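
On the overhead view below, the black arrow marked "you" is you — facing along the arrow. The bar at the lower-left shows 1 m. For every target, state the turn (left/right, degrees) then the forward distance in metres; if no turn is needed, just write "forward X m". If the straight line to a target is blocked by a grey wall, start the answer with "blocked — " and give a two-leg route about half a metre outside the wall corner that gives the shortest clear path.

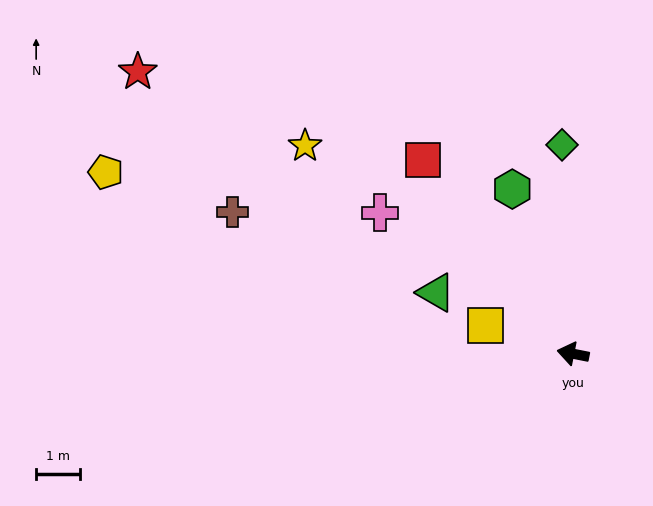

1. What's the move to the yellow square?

turn right 7°, forward 2.1 m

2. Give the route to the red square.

turn right 41°, forward 5.6 m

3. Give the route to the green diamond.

turn right 76°, forward 4.8 m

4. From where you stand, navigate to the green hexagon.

turn right 59°, forward 4.0 m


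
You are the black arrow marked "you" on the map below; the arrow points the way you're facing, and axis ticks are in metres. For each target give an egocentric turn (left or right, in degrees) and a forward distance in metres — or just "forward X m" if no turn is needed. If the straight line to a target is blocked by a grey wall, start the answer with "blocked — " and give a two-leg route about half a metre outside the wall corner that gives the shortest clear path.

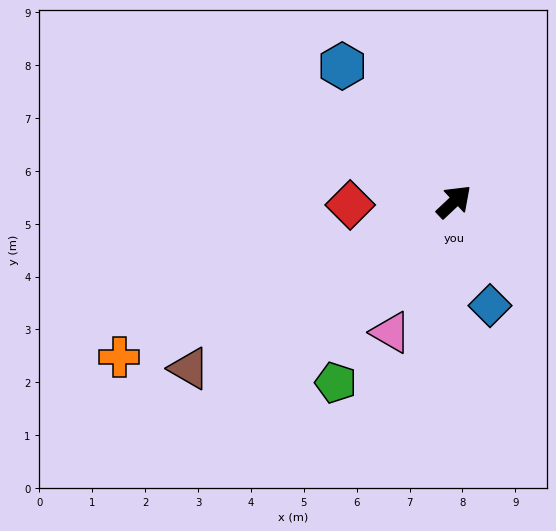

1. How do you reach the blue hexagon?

turn left 86°, forward 3.3 m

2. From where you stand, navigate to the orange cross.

turn left 162°, forward 7.0 m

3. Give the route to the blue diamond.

turn right 114°, forward 2.1 m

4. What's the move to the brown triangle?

turn left 169°, forward 5.9 m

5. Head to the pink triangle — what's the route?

turn right 159°, forward 2.7 m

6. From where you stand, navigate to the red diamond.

turn left 139°, forward 2.0 m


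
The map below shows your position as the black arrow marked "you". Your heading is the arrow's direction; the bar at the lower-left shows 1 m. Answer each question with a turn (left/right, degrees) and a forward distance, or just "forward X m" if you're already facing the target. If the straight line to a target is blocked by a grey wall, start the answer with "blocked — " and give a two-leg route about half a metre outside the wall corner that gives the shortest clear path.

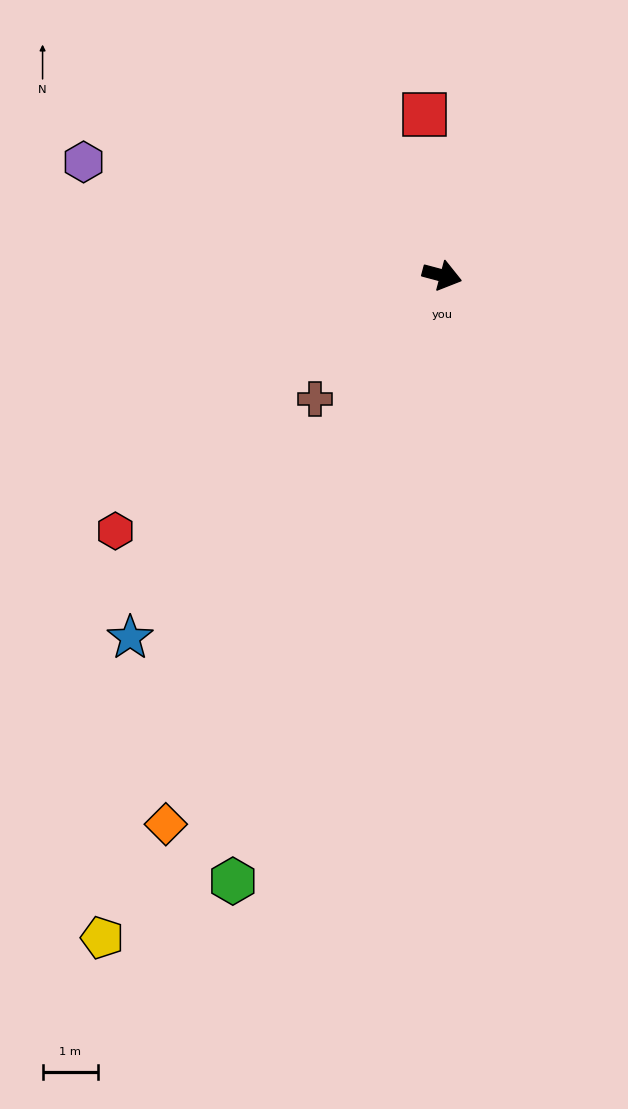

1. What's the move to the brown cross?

turn right 121°, forward 3.2 m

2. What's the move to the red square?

turn left 111°, forward 2.9 m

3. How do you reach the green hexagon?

turn right 94°, forward 11.5 m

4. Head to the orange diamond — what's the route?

turn right 102°, forward 11.0 m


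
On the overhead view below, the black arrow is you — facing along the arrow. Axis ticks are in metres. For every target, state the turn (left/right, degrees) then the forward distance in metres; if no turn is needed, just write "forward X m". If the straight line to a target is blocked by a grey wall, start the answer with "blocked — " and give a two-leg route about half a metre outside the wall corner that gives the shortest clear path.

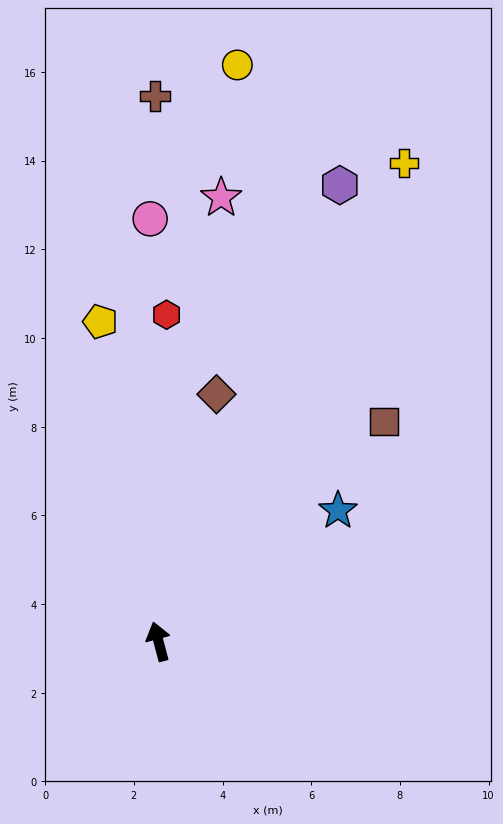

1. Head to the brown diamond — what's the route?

turn right 28°, forward 5.7 m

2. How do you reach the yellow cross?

turn right 42°, forward 12.1 m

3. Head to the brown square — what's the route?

turn right 61°, forward 7.1 m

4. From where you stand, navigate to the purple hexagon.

turn right 37°, forward 11.1 m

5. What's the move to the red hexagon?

turn right 16°, forward 7.4 m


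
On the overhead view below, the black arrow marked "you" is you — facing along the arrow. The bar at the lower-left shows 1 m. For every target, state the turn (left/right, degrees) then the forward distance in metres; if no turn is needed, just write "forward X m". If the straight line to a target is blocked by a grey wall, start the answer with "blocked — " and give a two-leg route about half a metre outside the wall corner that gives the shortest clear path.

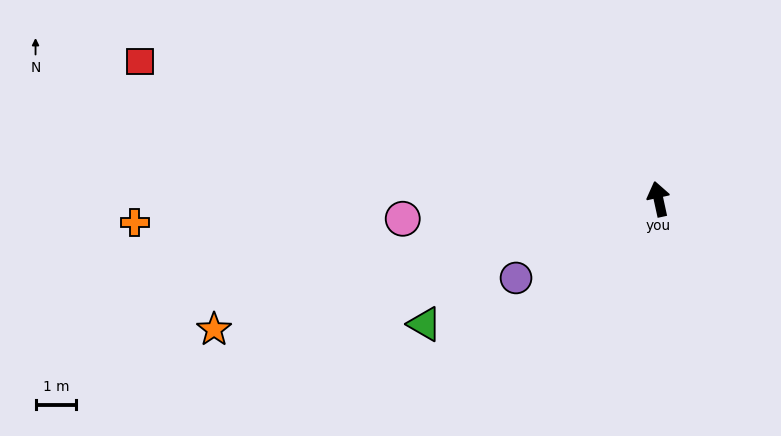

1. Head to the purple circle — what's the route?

turn left 107°, forward 4.0 m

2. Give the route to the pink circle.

turn left 82°, forward 6.3 m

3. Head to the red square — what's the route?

turn left 63°, forward 13.1 m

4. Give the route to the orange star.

turn left 94°, forward 11.3 m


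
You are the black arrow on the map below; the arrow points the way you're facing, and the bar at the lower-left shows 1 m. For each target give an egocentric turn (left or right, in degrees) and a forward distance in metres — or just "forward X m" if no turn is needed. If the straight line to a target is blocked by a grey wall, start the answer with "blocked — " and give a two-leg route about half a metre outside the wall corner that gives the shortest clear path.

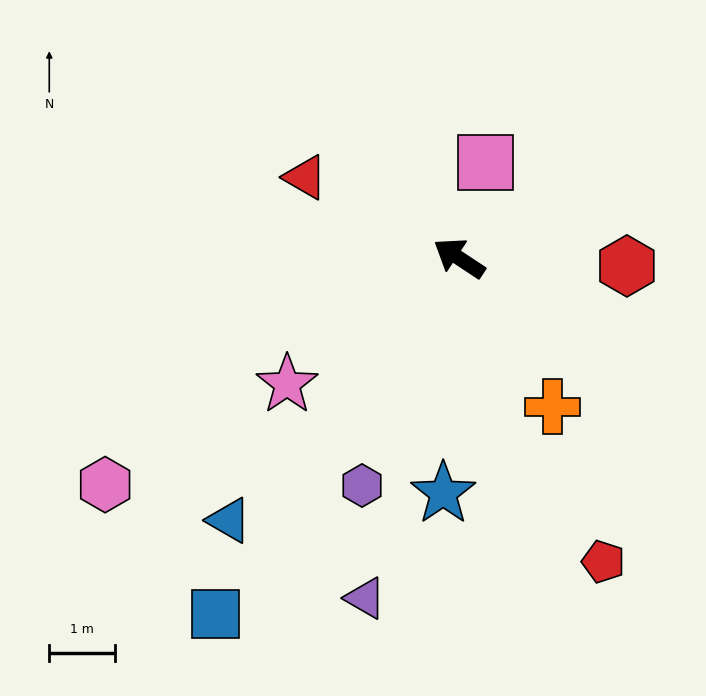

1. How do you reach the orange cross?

turn left 156°, forward 2.7 m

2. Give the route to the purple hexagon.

turn left 100°, forward 3.8 m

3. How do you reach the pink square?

turn right 72°, forward 1.5 m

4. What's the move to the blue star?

turn left 120°, forward 3.6 m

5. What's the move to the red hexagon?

turn right 149°, forward 2.6 m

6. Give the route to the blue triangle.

turn left 82°, forward 5.3 m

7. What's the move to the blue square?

turn left 89°, forward 6.6 m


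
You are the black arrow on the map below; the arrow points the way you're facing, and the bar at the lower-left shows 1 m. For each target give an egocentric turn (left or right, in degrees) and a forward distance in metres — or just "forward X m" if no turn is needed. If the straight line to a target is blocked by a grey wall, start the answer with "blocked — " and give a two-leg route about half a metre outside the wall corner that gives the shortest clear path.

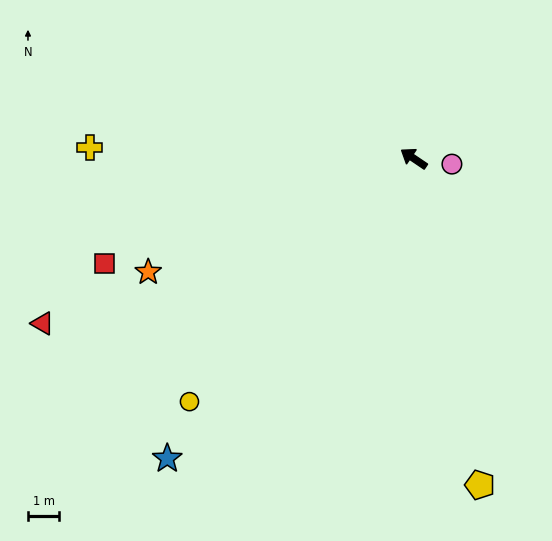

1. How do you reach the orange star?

turn left 57°, forward 9.2 m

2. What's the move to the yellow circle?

turn left 81°, forward 10.6 m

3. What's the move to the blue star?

turn left 85°, forward 12.4 m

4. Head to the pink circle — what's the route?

turn right 154°, forward 1.2 m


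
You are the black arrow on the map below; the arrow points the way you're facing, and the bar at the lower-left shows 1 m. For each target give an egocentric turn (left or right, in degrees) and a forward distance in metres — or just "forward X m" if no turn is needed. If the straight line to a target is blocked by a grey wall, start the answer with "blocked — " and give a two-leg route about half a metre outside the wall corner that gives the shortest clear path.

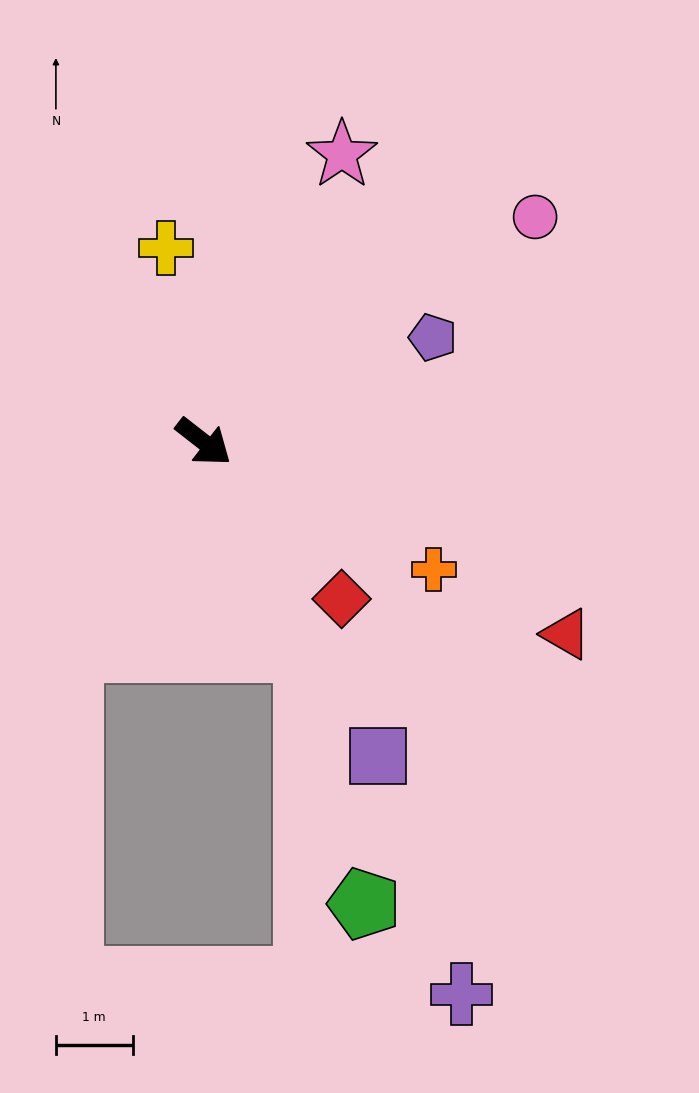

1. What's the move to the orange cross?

turn left 9°, forward 3.4 m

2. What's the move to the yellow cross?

turn left 139°, forward 2.6 m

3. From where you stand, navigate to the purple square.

turn right 23°, forward 4.7 m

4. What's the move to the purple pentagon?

turn left 62°, forward 3.3 m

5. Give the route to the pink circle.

turn left 72°, forward 5.2 m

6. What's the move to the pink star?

turn left 102°, forward 4.2 m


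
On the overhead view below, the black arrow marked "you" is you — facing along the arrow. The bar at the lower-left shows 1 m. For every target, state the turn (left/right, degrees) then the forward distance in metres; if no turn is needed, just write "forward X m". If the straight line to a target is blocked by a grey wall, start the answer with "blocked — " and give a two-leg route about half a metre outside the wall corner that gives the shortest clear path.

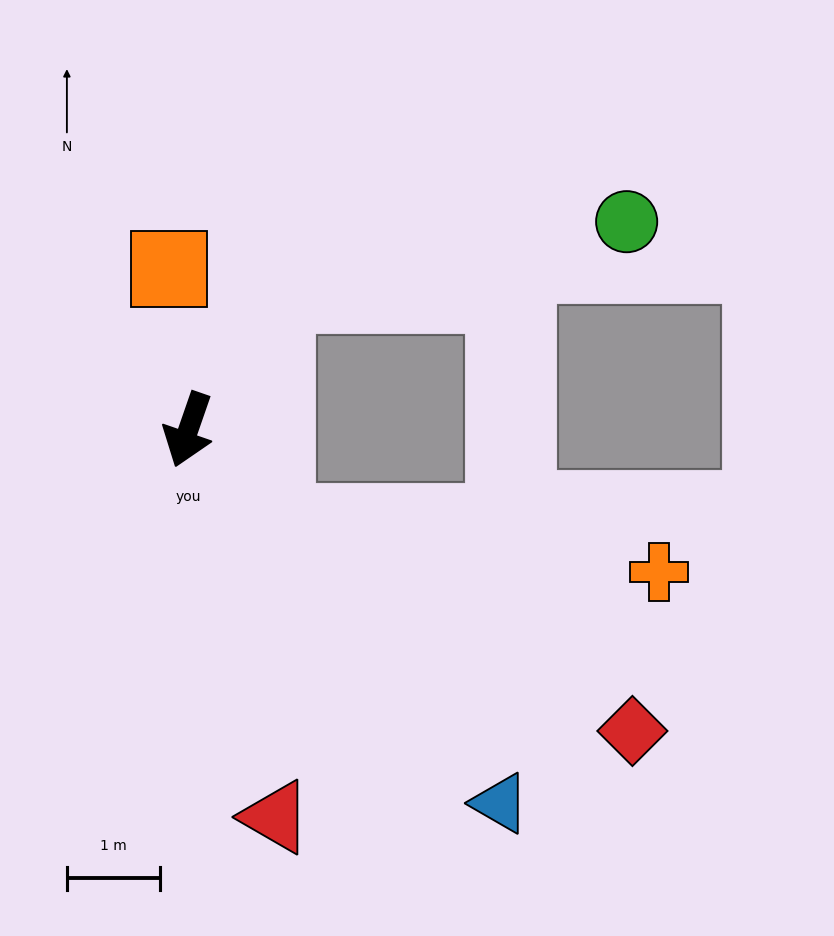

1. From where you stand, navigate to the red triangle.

turn left 32°, forward 4.3 m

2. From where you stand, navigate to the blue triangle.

turn left 59°, forward 5.2 m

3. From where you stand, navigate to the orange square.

turn right 154°, forward 1.7 m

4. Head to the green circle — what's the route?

blocked — turn left 167°, forward 1.7 m, then turn right 46°, forward 3.9 m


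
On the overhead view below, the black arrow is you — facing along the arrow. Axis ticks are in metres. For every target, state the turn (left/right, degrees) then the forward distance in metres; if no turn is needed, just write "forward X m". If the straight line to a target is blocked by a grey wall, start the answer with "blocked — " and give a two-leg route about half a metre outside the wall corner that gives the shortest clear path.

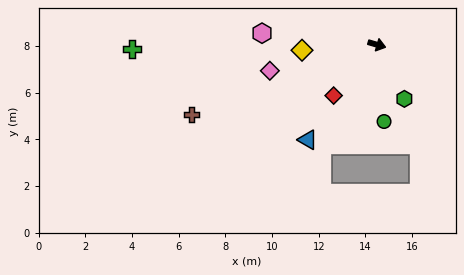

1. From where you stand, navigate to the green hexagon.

turn right 47°, forward 2.6 m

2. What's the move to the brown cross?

turn right 143°, forward 8.5 m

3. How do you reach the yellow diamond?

turn right 159°, forward 3.2 m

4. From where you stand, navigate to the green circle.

turn right 68°, forward 3.3 m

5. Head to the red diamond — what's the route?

turn right 114°, forward 2.9 m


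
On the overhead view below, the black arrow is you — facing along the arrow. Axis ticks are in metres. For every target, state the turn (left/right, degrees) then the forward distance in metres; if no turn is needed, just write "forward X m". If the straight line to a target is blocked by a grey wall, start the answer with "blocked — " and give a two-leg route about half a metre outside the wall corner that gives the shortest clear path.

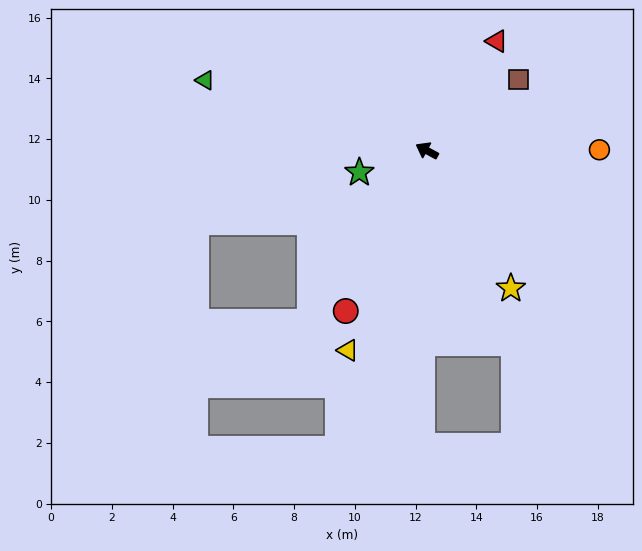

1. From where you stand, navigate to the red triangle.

turn right 94°, forward 4.3 m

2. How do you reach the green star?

turn left 46°, forward 2.3 m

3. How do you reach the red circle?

turn left 92°, forward 5.9 m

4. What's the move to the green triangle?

turn left 11°, forward 7.7 m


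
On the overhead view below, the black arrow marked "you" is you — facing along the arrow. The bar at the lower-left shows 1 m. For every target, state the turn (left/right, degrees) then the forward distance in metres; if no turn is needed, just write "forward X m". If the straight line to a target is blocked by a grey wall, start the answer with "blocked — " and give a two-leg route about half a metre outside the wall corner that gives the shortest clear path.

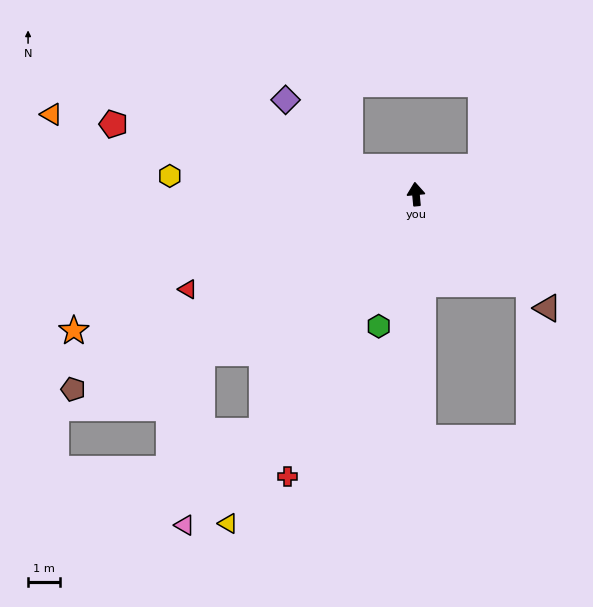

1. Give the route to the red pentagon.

turn left 72°, forward 9.8 m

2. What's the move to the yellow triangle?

turn left 145°, forward 12.0 m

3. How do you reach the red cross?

turn left 150°, forward 9.8 m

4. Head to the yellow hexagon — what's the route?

turn left 80°, forward 7.8 m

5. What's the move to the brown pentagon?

turn left 114°, forward 12.5 m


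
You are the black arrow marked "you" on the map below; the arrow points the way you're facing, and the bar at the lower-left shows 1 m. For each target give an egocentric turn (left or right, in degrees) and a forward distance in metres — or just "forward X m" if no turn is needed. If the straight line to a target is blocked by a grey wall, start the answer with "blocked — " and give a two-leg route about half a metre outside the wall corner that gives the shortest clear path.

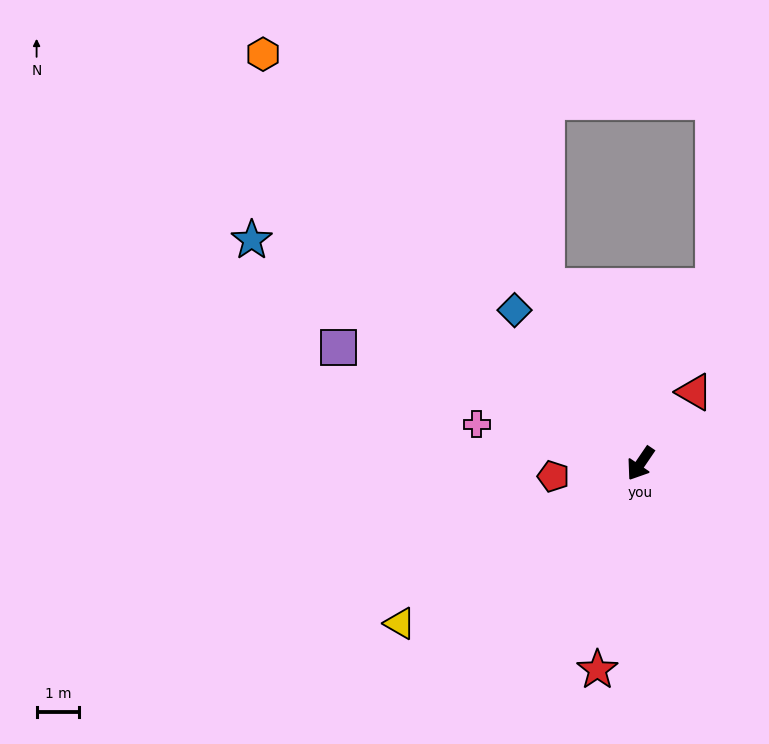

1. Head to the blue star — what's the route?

turn right 86°, forward 10.5 m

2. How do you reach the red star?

turn left 22°, forward 4.9 m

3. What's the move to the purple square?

turn right 77°, forward 7.6 m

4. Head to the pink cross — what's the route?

turn right 69°, forward 3.9 m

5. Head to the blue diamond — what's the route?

turn right 106°, forward 4.7 m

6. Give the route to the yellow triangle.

turn right 22°, forward 6.8 m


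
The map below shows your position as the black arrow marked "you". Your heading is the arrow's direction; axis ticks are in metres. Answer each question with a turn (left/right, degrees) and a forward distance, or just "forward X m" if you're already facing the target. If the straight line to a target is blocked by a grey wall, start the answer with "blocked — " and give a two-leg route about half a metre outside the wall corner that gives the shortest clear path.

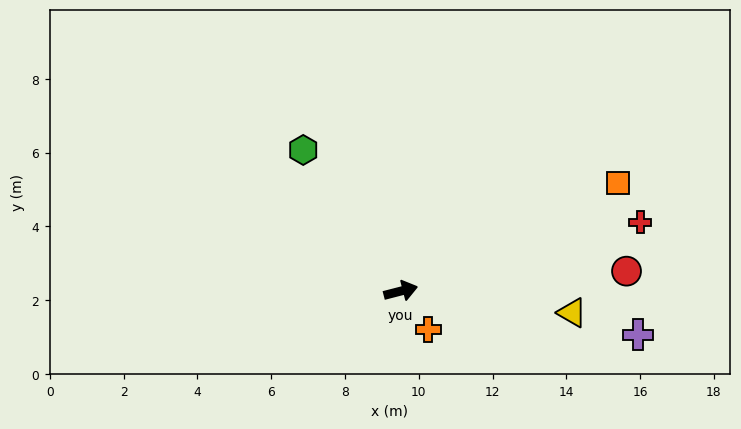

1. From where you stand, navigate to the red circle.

turn right 9°, forward 6.1 m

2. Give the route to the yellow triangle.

turn right 22°, forward 4.7 m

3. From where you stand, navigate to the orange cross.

turn right 69°, forward 1.3 m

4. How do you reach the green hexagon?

turn left 110°, forward 4.7 m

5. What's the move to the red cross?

forward 6.8 m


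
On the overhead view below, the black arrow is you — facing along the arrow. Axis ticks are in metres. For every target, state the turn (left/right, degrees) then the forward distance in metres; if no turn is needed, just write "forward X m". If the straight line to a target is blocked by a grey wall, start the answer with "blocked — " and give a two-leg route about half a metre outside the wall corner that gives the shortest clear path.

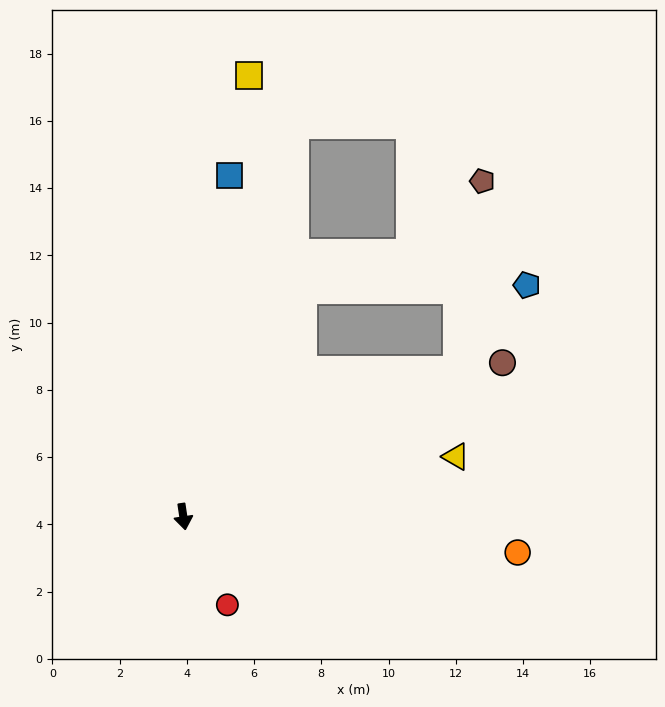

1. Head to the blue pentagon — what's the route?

blocked — turn left 110°, forward 9.2 m, then turn left 22°, forward 3.3 m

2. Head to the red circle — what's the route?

turn left 18°, forward 2.9 m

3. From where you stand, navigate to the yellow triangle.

turn left 94°, forward 8.3 m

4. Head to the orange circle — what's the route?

turn left 75°, forward 10.0 m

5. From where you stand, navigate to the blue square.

turn left 164°, forward 10.2 m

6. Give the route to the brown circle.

turn left 107°, forward 10.5 m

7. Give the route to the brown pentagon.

blocked — turn left 110°, forward 9.2 m, then turn left 54°, forward 5.7 m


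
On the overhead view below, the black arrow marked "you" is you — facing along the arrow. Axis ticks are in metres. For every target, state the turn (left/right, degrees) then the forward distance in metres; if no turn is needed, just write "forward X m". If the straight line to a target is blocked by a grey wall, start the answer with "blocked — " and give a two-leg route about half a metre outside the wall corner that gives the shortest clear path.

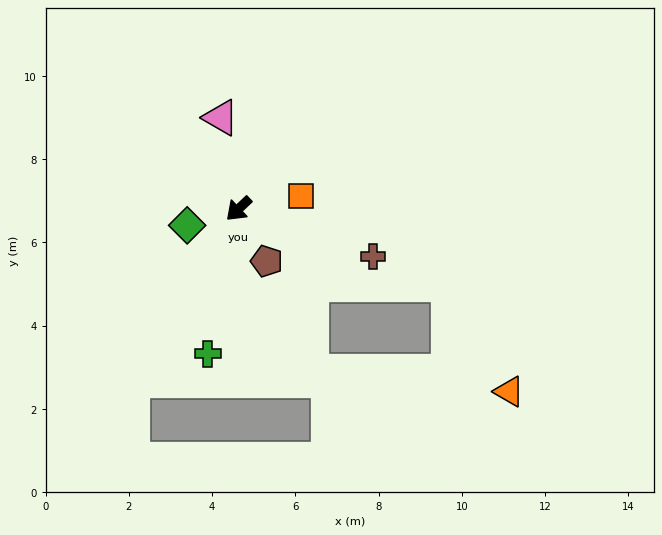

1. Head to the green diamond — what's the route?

turn right 25°, forward 1.3 m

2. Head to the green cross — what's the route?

turn left 35°, forward 3.6 m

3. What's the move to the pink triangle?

turn right 122°, forward 2.2 m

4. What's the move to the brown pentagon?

turn left 75°, forward 1.4 m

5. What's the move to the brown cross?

turn left 117°, forward 3.4 m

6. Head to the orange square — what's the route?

turn left 148°, forward 1.5 m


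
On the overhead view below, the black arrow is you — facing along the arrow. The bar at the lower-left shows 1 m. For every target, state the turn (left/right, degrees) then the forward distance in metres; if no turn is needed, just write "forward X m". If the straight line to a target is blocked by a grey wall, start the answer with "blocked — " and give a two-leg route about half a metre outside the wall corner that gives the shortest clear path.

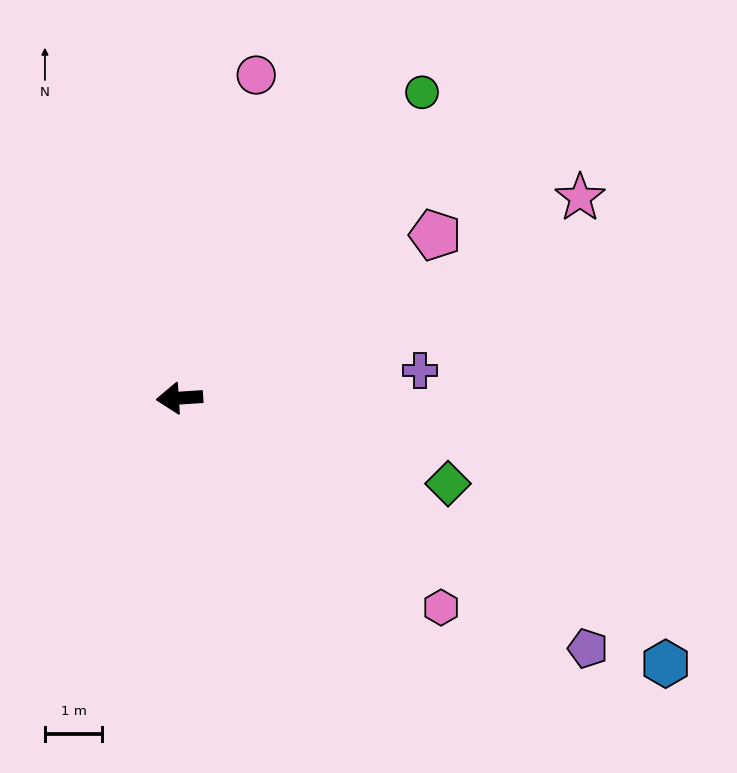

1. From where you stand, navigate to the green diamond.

turn left 159°, forward 4.9 m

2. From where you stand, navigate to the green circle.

turn right 132°, forward 6.8 m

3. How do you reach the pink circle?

turn right 107°, forward 5.8 m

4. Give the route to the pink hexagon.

turn left 138°, forward 5.9 m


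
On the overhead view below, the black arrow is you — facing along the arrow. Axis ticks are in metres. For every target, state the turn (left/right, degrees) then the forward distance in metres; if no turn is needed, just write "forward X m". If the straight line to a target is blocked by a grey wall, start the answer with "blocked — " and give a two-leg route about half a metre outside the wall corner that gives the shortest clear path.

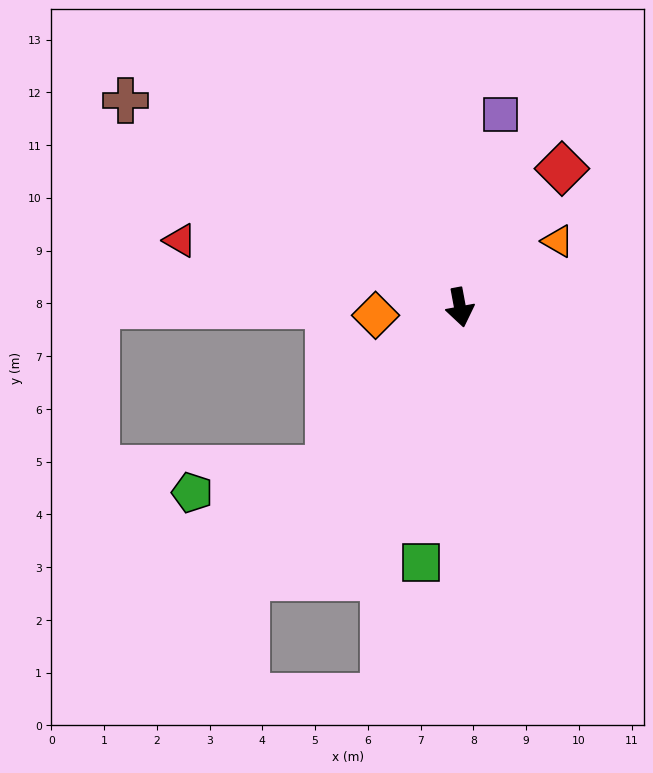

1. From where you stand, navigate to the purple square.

turn left 158°, forward 3.7 m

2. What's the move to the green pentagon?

blocked — turn right 50°, forward 3.9 m, then turn right 40°, forward 2.6 m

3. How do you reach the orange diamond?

turn right 95°, forward 1.6 m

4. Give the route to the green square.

turn right 19°, forward 4.9 m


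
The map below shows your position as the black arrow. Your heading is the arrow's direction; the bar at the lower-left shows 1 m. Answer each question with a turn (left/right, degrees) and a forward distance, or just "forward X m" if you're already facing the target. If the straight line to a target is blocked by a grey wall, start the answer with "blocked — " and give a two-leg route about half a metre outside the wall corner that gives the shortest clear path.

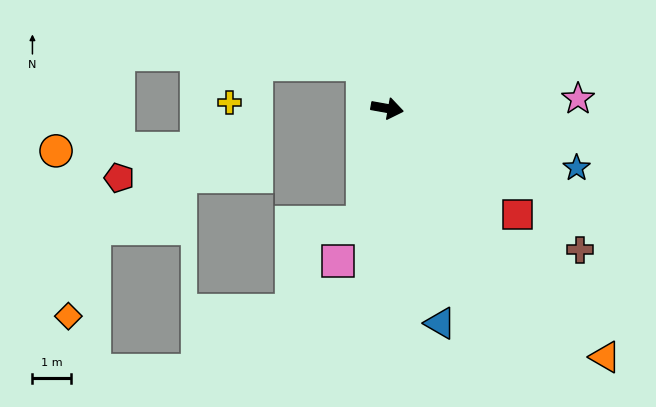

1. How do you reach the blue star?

turn right 7°, forward 5.1 m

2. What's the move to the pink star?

turn left 13°, forward 4.9 m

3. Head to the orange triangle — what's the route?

turn right 39°, forward 8.5 m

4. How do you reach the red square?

turn right 29°, forward 4.3 m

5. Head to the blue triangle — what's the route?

turn right 66°, forward 5.7 m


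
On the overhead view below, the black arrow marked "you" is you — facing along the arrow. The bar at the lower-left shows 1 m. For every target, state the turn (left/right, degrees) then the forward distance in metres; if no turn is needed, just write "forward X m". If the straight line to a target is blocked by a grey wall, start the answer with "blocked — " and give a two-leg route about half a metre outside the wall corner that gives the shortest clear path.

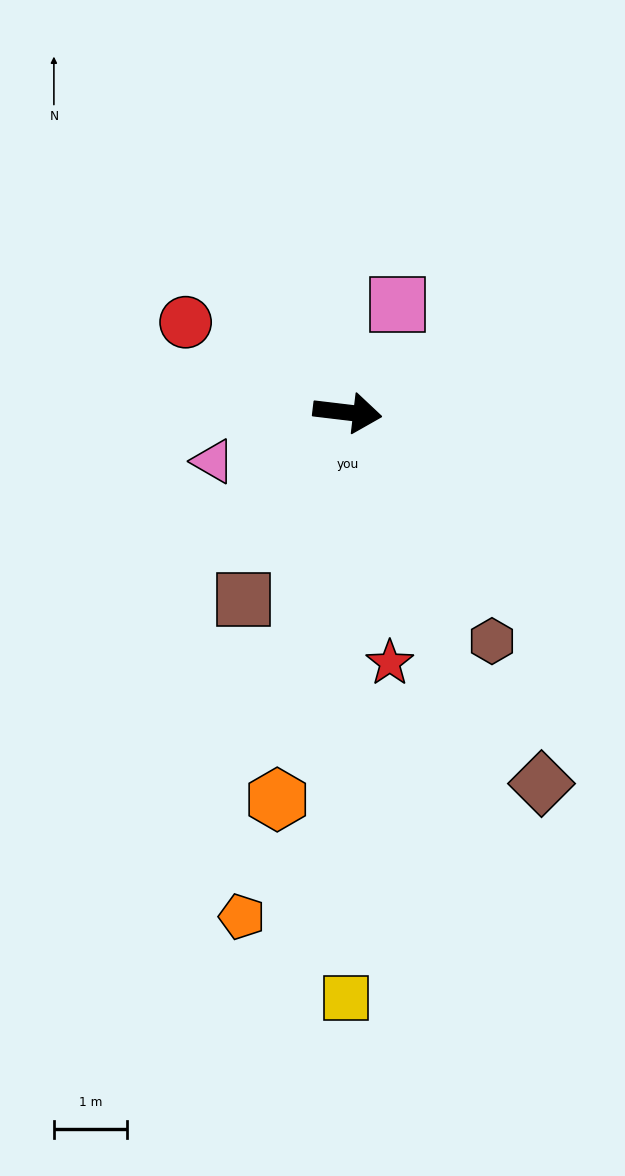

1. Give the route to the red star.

turn right 74°, forward 3.5 m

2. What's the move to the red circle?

turn left 158°, forward 2.5 m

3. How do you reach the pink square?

turn left 72°, forward 1.6 m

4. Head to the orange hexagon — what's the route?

turn right 93°, forward 5.3 m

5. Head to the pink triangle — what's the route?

turn right 153°, forward 1.9 m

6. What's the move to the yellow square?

turn right 83°, forward 8.0 m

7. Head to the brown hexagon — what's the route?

turn right 51°, forward 3.7 m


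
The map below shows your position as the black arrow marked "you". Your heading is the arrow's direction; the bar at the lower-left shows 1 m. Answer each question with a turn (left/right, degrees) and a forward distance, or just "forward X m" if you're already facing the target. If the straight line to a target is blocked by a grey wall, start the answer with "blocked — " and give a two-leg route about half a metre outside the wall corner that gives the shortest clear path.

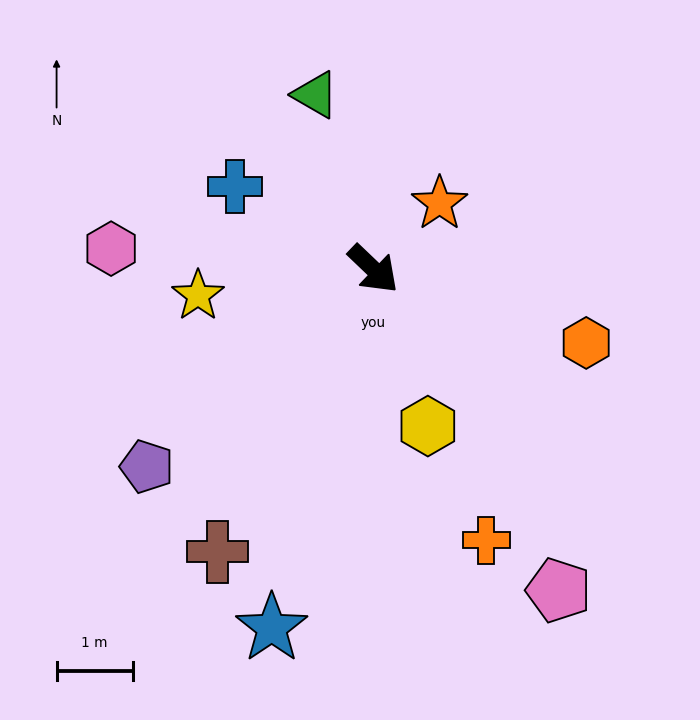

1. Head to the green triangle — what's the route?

turn left 152°, forward 2.4 m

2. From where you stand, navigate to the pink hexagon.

turn right 141°, forward 3.5 m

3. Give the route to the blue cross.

turn right 167°, forward 2.1 m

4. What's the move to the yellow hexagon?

turn right 27°, forward 2.2 m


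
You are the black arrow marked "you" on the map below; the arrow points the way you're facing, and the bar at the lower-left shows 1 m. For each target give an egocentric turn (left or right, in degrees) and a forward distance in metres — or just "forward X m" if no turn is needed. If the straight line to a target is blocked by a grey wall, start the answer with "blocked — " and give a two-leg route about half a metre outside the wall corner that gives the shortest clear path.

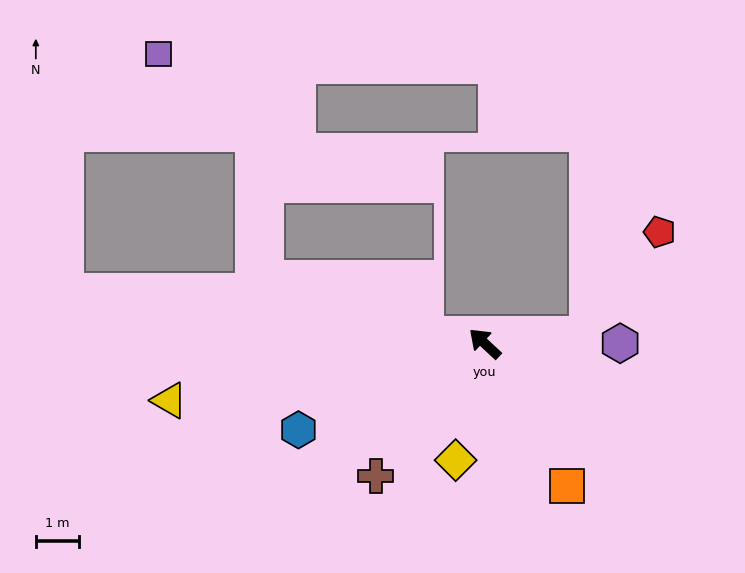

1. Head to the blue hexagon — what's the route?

turn left 68°, forward 4.8 m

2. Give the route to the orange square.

turn left 163°, forward 3.9 m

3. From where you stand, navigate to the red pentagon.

blocked — turn right 132°, forward 2.4 m, then turn left 50°, forward 2.9 m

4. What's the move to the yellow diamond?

turn left 119°, forward 2.8 m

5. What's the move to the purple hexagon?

turn right 137°, forward 3.2 m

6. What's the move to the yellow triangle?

turn left 53°, forward 7.5 m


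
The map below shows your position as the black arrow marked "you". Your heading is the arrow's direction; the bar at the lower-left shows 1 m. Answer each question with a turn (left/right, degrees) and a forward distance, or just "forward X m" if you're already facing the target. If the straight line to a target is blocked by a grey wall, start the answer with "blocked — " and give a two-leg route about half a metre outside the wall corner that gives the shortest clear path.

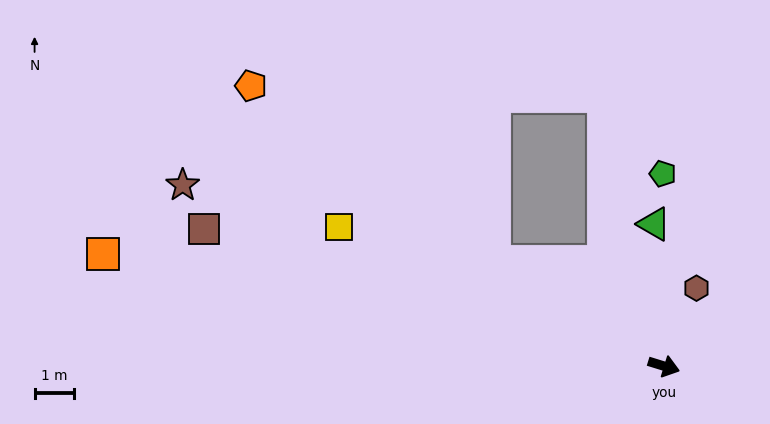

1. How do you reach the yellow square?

turn left 174°, forward 9.0 m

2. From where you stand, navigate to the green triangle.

turn left 111°, forward 3.6 m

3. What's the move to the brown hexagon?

turn left 85°, forward 2.1 m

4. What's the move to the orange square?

turn right 174°, forward 14.5 m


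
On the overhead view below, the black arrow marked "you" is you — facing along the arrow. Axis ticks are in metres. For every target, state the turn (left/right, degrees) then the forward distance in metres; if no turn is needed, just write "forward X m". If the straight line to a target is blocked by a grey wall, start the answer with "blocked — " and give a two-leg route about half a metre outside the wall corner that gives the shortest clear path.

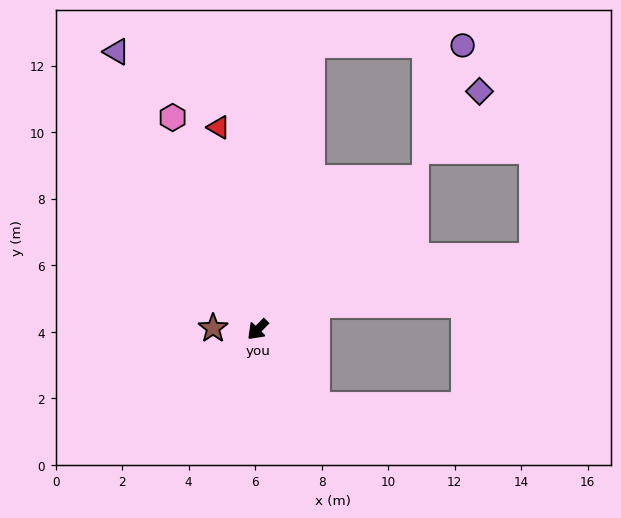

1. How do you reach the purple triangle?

turn right 108°, forward 9.4 m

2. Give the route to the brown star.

turn right 47°, forward 1.3 m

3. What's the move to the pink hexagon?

turn right 114°, forward 6.9 m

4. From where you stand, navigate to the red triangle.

turn right 125°, forward 6.2 m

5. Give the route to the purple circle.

blocked — turn right 146°, forward 8.7 m, then turn right 80°, forward 4.5 m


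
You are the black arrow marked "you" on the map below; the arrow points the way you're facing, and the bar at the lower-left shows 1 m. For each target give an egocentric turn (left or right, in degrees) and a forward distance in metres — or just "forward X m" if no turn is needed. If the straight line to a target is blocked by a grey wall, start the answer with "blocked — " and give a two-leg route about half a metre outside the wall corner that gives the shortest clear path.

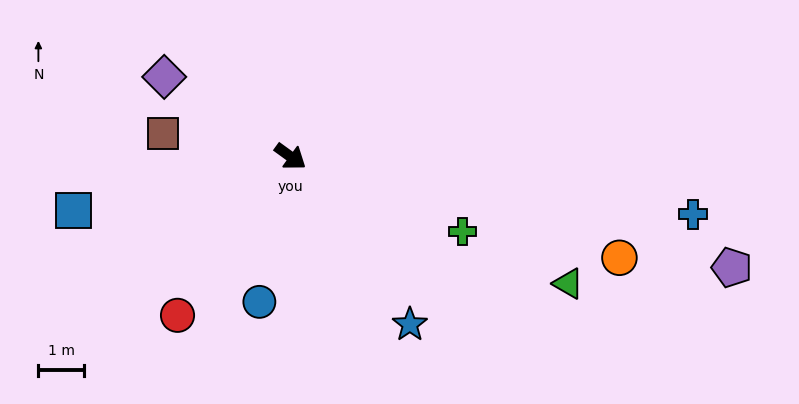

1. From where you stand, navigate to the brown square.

turn right 154°, forward 2.9 m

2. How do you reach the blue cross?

turn left 28°, forward 9.0 m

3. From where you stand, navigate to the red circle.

turn right 89°, forward 4.3 m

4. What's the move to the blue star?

turn right 19°, forward 4.5 m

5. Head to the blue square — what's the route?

turn right 130°, forward 4.9 m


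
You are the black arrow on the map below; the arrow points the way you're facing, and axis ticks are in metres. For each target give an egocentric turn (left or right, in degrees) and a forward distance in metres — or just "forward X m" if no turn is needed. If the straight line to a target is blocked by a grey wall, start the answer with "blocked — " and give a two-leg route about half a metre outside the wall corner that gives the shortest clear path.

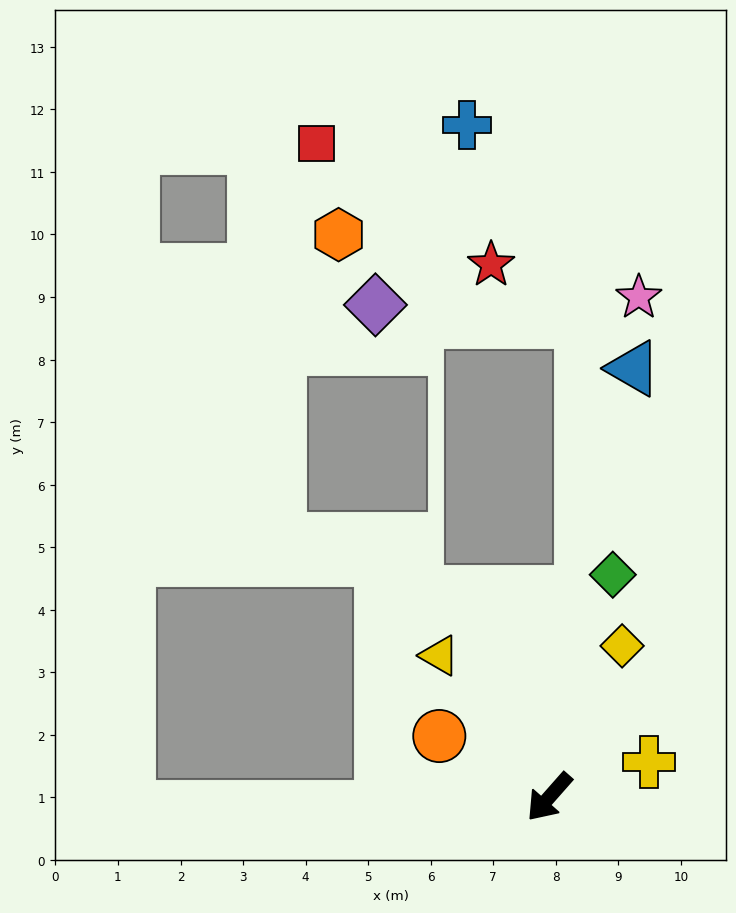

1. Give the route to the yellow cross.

turn left 151°, forward 1.7 m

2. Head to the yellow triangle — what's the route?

turn right 101°, forward 2.9 m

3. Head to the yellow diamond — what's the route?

turn right 164°, forward 2.7 m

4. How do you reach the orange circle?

turn right 78°, forward 2.0 m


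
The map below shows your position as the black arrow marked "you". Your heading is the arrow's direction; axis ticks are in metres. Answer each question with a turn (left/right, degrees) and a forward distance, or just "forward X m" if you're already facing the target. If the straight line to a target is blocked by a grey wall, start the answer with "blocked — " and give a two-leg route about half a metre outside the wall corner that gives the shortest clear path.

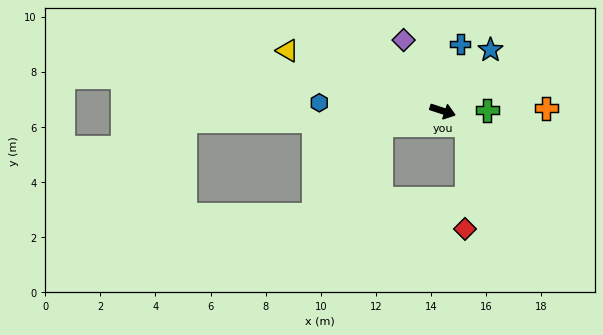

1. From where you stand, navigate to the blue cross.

turn left 94°, forward 2.5 m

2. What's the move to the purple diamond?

turn left 137°, forward 2.9 m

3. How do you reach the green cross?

turn left 19°, forward 1.6 m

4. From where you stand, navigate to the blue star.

turn left 70°, forward 2.8 m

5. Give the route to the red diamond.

blocked — turn right 13°, forward 1.0 m, then turn right 60°, forward 3.7 m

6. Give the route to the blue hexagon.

turn right 166°, forward 4.5 m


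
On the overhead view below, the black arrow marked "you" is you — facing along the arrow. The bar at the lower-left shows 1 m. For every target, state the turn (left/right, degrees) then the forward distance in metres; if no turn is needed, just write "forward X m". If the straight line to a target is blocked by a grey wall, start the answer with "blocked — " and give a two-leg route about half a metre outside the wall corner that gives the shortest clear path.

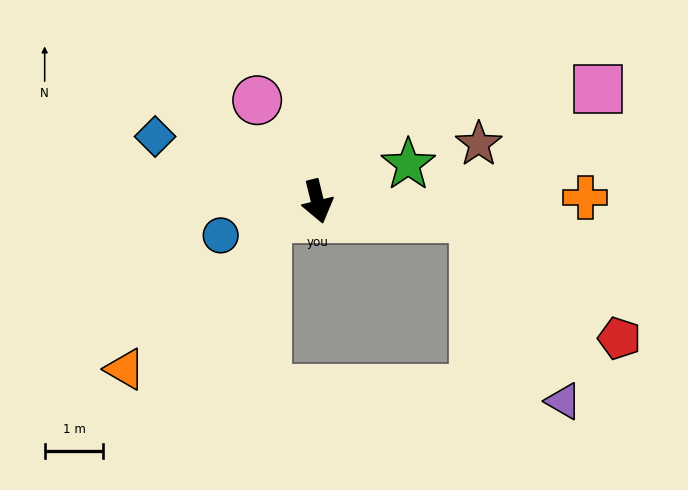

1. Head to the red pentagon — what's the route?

blocked — turn left 70°, forward 2.7 m, then turn right 33°, forward 3.2 m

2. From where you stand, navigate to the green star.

turn left 98°, forward 1.7 m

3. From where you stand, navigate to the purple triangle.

blocked — turn left 70°, forward 2.7 m, then turn right 58°, forward 3.5 m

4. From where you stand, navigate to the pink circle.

turn right 163°, forward 2.0 m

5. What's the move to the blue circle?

turn right 84°, forward 1.7 m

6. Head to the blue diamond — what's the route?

turn right 125°, forward 3.0 m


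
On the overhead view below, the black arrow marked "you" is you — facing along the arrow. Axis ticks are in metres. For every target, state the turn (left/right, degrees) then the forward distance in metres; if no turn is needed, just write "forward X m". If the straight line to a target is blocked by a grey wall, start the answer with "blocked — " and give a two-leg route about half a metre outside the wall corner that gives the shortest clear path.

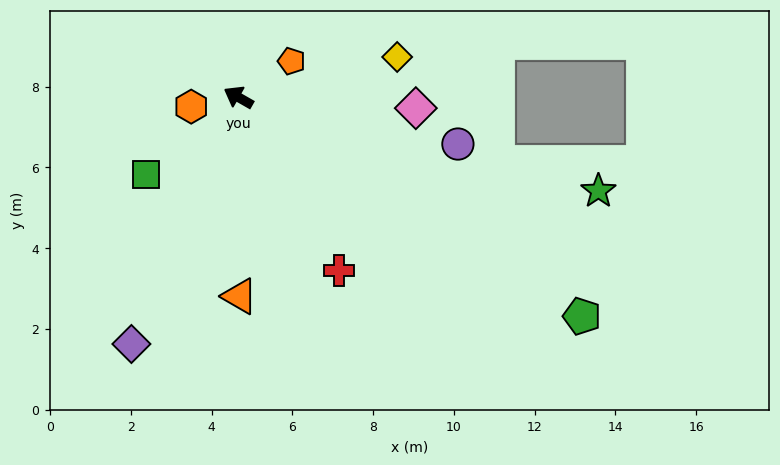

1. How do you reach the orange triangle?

turn left 120°, forward 4.9 m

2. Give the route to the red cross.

turn left 150°, forward 5.0 m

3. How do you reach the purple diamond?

turn left 96°, forward 6.7 m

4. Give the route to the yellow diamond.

turn right 136°, forward 4.1 m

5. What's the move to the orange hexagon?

turn left 41°, forward 1.2 m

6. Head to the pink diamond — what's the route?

turn right 154°, forward 4.4 m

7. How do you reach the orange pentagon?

turn right 116°, forward 1.6 m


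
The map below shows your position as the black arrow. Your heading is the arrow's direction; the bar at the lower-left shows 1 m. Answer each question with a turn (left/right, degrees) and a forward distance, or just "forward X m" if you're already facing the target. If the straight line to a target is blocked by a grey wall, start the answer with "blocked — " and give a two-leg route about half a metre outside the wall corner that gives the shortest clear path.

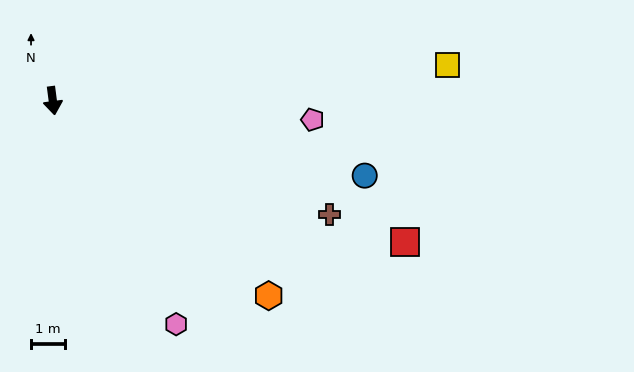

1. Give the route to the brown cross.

turn left 60°, forward 8.8 m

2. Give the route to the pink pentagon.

turn left 78°, forward 7.7 m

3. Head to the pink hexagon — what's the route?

turn left 21°, forward 7.5 m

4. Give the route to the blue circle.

turn left 69°, forward 9.4 m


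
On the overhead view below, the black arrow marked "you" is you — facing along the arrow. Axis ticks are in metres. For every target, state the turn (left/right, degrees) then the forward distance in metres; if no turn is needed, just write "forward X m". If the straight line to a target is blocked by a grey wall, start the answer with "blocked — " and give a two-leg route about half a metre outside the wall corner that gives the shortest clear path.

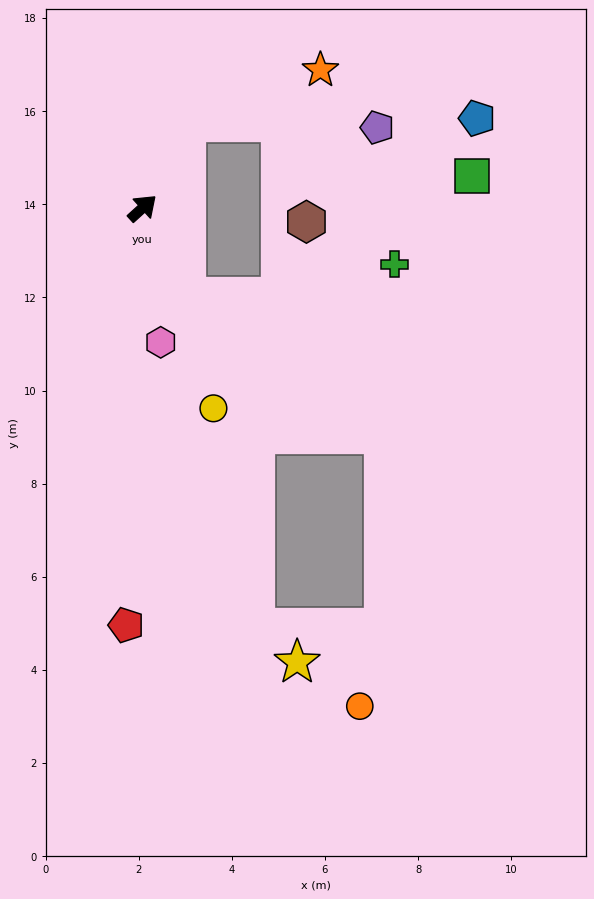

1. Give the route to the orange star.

blocked — turn left 21°, forward 2.1 m, then turn right 42°, forward 3.1 m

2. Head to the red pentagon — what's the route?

turn right 134°, forward 9.0 m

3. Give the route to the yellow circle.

turn right 113°, forward 4.6 m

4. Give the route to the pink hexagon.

turn right 125°, forward 2.9 m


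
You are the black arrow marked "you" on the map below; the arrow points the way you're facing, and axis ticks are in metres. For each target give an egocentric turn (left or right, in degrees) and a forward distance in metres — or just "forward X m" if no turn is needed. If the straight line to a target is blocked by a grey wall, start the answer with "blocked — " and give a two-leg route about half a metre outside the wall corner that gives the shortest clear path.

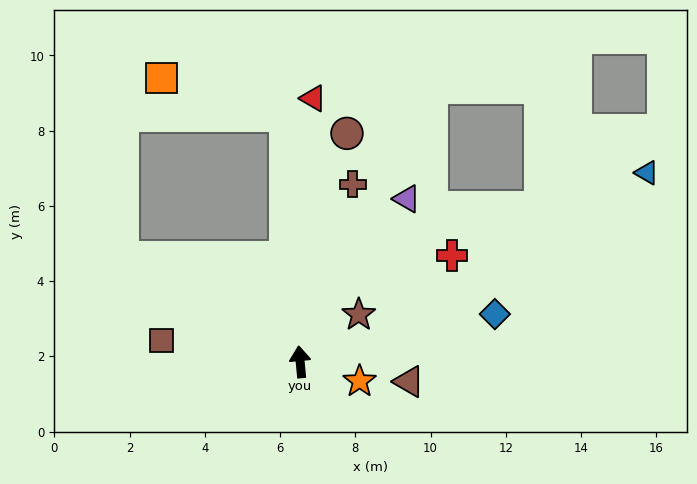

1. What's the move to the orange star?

turn right 114°, forward 1.7 m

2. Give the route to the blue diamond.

turn right 82°, forward 5.3 m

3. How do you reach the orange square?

blocked — forward 6.5 m, then turn left 67°, forward 3.4 m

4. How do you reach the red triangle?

turn right 8°, forward 7.0 m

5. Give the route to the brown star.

turn right 57°, forward 2.0 m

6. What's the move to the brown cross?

turn right 22°, forward 4.9 m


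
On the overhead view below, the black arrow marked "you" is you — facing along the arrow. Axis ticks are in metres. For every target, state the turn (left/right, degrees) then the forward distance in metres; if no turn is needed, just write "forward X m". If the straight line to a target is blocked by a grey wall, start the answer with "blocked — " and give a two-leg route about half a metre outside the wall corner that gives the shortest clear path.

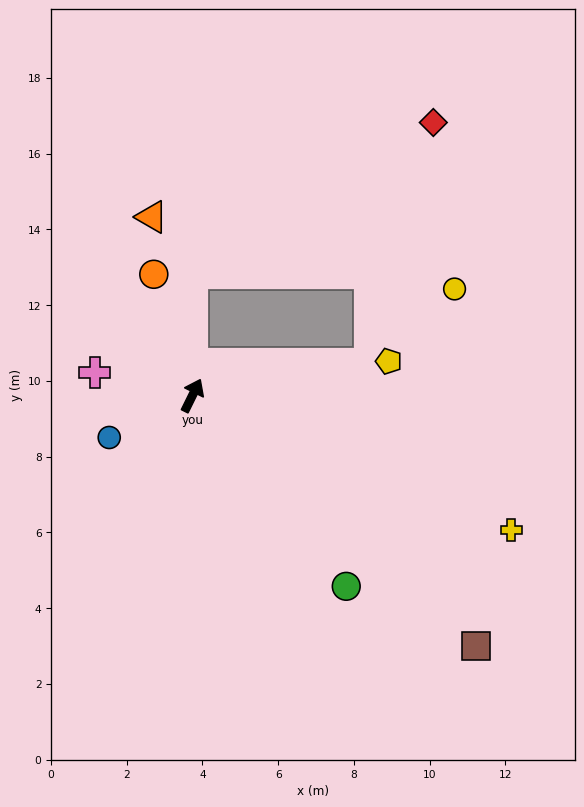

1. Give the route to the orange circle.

turn left 44°, forward 3.4 m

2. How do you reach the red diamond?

blocked — turn left 26°, forward 3.2 m, then turn right 58°, forward 7.5 m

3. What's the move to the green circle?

turn right 115°, forward 6.5 m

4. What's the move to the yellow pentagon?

turn right 54°, forward 5.3 m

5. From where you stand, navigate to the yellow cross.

turn right 87°, forward 9.1 m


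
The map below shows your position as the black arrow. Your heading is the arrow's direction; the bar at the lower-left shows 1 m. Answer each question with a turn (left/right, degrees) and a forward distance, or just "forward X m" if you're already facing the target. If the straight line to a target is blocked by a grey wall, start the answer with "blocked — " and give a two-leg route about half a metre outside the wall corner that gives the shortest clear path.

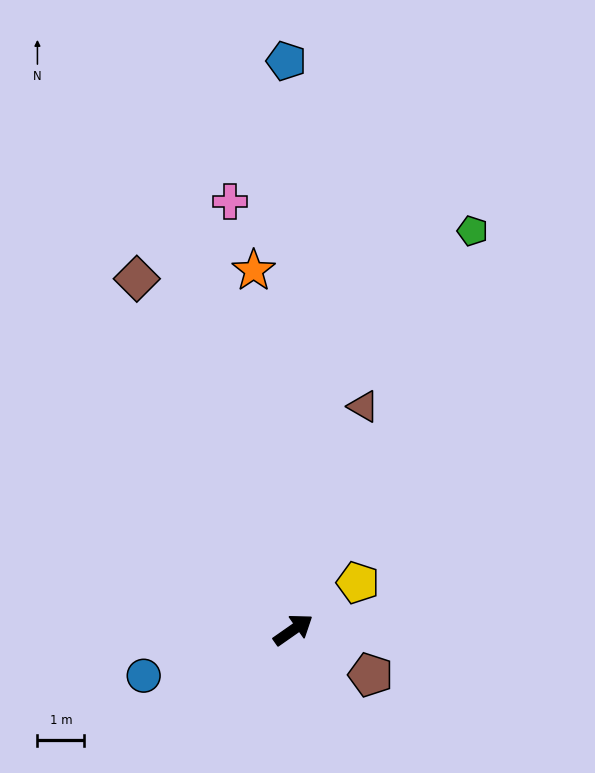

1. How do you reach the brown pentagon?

turn right 65°, forward 1.9 m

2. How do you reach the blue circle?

turn left 162°, forward 3.3 m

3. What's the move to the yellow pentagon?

forward 1.7 m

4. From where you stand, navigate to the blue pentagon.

turn left 56°, forward 12.1 m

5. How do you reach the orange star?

turn left 61°, forward 7.7 m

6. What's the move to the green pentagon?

turn left 31°, forward 9.3 m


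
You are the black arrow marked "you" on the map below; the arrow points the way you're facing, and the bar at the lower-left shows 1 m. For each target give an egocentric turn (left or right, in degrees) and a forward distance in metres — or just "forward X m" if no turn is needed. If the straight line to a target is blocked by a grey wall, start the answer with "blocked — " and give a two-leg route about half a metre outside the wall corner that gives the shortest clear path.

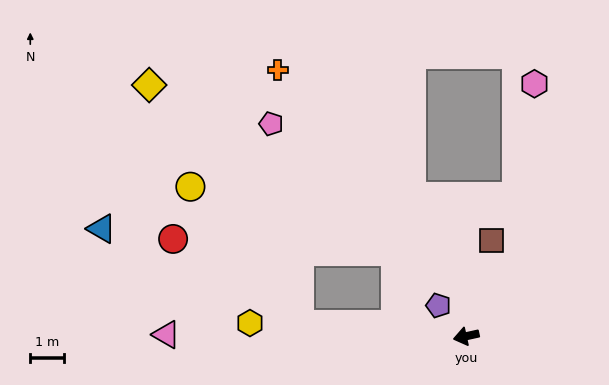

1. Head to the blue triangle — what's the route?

blocked — turn right 17°, forward 5.0 m, then turn right 21°, forward 6.5 m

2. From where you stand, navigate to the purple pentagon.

turn right 60°, forward 1.2 m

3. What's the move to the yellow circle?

blocked — turn right 17°, forward 5.0 m, then turn right 47°, forward 5.2 m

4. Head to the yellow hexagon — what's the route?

turn right 16°, forward 6.4 m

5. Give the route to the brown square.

turn right 117°, forward 2.9 m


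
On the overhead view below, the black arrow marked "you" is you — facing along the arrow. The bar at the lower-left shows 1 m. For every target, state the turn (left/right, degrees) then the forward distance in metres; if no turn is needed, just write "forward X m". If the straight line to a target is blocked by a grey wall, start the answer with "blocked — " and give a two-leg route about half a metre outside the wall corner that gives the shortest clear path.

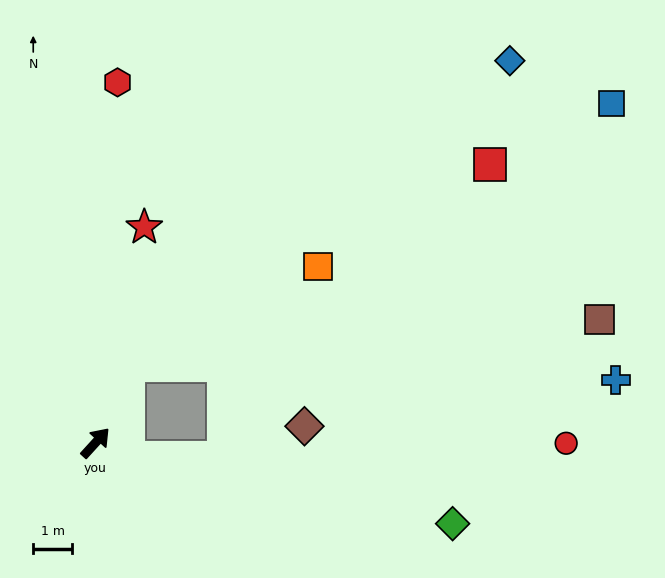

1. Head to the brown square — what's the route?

blocked — turn left 19°, forward 2.2 m, then turn right 61°, forward 12.2 m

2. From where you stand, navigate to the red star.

turn left 30°, forward 5.7 m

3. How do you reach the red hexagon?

turn left 39°, forward 9.3 m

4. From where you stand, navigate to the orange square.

blocked — turn left 19°, forward 2.2 m, then turn right 39°, forward 5.5 m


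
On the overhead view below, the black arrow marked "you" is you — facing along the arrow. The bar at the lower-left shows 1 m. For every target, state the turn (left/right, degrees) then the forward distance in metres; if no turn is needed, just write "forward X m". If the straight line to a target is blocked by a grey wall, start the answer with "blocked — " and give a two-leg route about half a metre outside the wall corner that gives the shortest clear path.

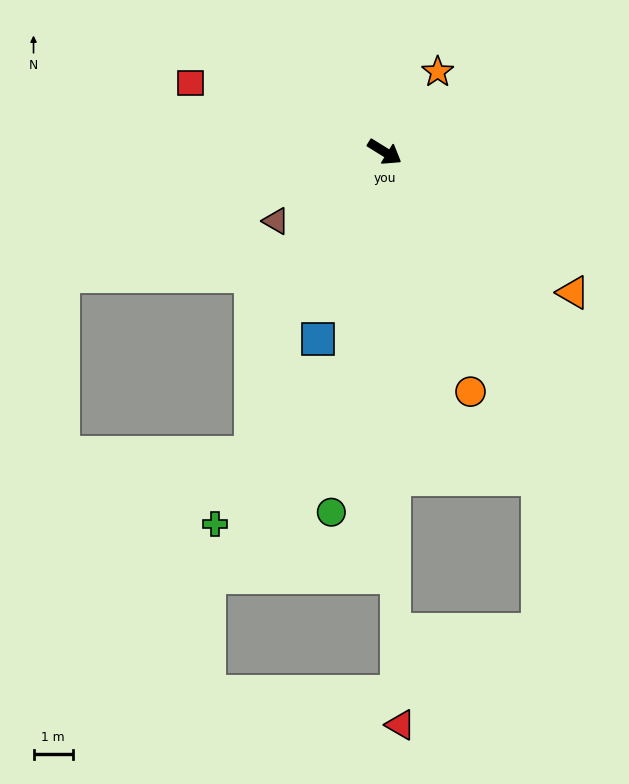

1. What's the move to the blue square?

turn right 78°, forward 5.0 m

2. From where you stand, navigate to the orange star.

turn left 88°, forward 2.4 m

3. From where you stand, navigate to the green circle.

turn right 67°, forward 9.2 m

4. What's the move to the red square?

turn right 168°, forward 5.2 m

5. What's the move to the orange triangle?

turn right 5°, forward 5.9 m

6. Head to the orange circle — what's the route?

turn right 38°, forward 6.4 m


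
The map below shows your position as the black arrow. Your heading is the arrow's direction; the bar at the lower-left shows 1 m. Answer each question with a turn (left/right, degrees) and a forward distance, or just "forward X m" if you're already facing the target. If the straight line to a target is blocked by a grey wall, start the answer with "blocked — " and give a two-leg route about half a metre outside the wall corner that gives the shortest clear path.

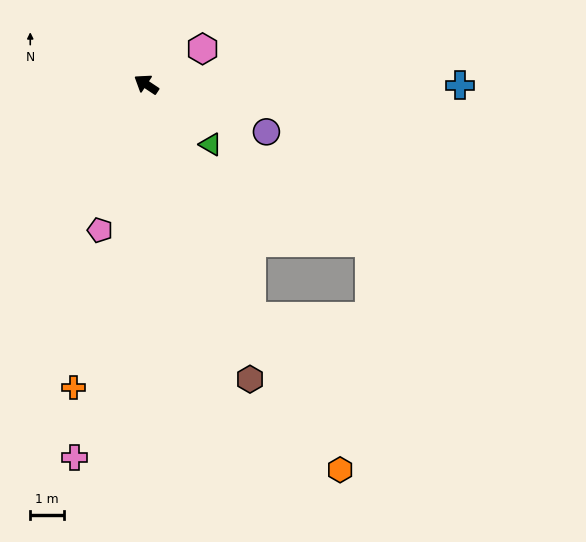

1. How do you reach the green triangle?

turn left 171°, forward 2.6 m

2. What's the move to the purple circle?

turn right 168°, forward 3.8 m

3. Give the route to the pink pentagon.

turn left 106°, forward 4.5 m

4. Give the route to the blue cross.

turn right 147°, forward 9.2 m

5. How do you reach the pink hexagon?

turn right 114°, forward 2.0 m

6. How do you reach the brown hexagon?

turn left 143°, forward 9.2 m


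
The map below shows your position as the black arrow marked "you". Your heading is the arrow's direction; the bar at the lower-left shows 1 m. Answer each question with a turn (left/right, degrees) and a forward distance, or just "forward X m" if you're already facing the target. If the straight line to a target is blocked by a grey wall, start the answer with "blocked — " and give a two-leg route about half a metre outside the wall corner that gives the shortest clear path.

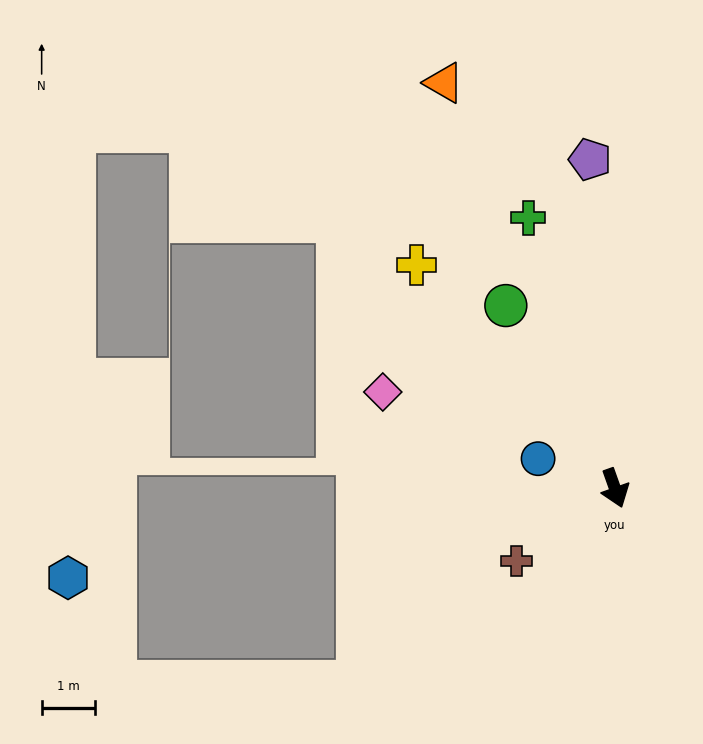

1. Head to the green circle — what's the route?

turn right 169°, forward 4.0 m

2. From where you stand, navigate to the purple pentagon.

turn left 165°, forward 6.1 m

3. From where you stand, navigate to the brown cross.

turn right 73°, forward 2.3 m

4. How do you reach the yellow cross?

turn right 158°, forward 5.6 m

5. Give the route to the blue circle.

turn right 131°, forward 1.5 m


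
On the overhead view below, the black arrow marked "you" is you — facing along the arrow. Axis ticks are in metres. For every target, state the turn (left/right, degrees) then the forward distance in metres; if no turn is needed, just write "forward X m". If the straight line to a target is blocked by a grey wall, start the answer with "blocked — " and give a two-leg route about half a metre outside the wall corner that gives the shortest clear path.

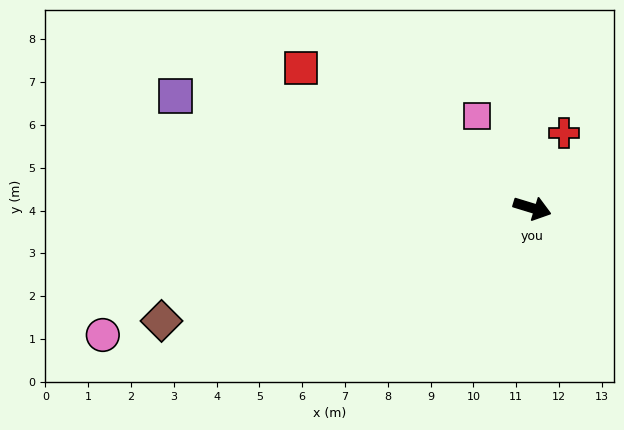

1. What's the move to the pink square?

turn left 138°, forward 2.5 m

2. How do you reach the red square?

turn left 166°, forward 6.3 m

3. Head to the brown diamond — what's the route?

turn right 146°, forward 9.1 m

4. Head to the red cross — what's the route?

turn left 84°, forward 1.9 m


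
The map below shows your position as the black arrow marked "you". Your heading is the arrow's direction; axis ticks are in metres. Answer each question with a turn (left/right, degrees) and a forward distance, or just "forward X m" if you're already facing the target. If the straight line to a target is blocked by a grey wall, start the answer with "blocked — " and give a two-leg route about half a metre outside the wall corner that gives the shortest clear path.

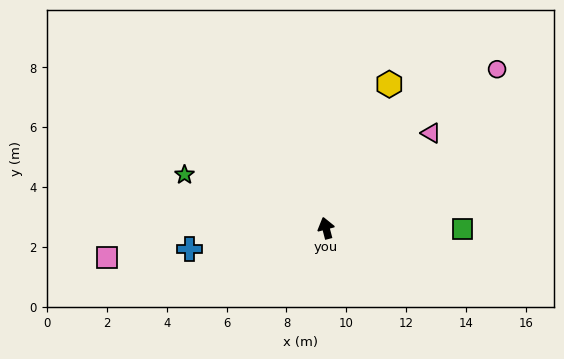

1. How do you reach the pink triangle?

turn right 63°, forward 4.7 m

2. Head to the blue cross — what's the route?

turn left 84°, forward 4.6 m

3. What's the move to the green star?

turn left 55°, forward 5.0 m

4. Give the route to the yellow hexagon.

turn right 38°, forward 5.2 m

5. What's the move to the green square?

turn right 105°, forward 4.6 m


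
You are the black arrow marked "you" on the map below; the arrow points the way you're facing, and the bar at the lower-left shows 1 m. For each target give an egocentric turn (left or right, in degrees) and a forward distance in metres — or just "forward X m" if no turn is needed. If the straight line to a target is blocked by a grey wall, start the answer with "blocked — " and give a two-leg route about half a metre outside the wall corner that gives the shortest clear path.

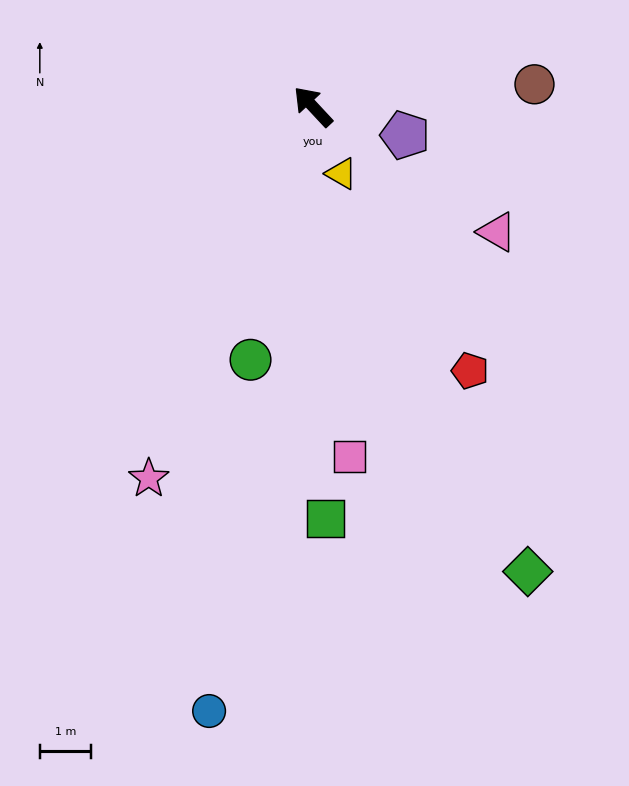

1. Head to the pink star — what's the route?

turn left 113°, forward 7.9 m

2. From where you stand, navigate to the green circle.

turn left 123°, forward 5.1 m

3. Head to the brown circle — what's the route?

turn right 127°, forward 4.3 m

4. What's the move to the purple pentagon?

turn right 150°, forward 1.9 m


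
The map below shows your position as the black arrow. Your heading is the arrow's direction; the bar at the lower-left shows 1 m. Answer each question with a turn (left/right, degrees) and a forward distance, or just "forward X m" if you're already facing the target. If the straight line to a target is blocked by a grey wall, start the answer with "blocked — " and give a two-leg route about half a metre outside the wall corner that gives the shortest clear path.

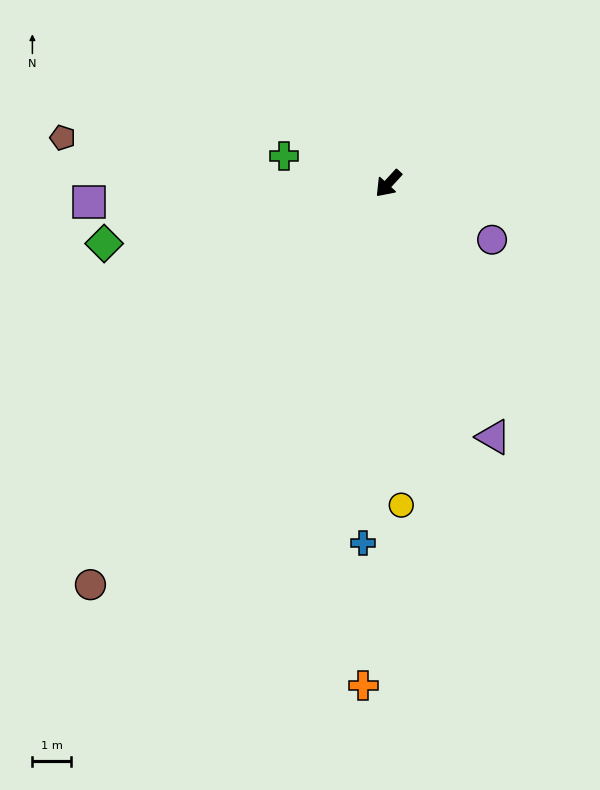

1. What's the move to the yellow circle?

turn left 45°, forward 8.3 m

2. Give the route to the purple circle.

turn left 104°, forward 3.0 m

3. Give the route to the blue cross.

turn left 38°, forward 9.3 m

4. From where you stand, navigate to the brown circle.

turn left 6°, forward 12.9 m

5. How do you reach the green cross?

turn right 62°, forward 2.8 m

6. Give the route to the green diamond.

turn right 36°, forward 7.5 m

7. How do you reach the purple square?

turn right 44°, forward 7.7 m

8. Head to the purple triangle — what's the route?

turn left 65°, forward 7.1 m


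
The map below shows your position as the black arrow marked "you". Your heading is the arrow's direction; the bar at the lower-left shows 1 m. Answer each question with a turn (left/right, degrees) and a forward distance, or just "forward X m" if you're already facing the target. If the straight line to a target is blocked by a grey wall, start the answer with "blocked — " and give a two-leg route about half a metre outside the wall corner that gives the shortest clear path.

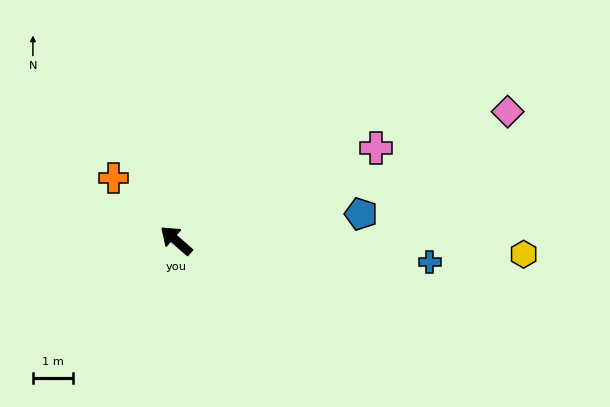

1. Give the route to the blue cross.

turn right 144°, forward 6.4 m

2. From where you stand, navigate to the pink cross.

turn right 114°, forward 5.5 m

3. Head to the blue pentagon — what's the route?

turn right 131°, forward 4.7 m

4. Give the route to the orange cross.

turn right 4°, forward 2.2 m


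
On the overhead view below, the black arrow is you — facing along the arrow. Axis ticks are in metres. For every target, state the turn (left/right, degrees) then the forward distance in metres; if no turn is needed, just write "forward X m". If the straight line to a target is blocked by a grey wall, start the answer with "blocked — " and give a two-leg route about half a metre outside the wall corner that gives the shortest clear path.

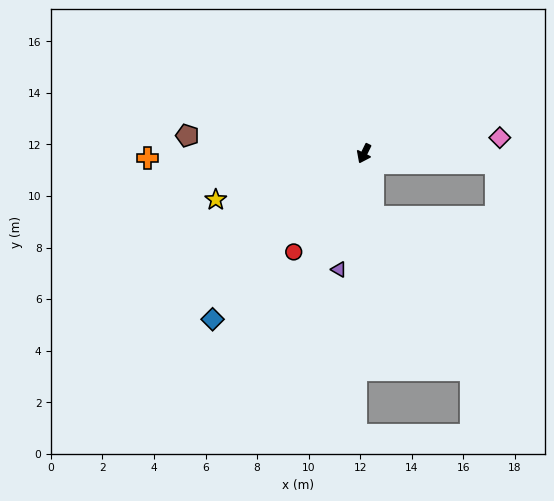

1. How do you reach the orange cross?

turn right 63°, forward 8.4 m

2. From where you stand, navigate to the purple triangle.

turn left 14°, forward 4.6 m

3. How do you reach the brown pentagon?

turn right 70°, forward 6.9 m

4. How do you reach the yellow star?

turn right 47°, forward 6.0 m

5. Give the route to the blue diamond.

turn right 16°, forward 8.7 m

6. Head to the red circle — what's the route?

turn right 9°, forward 4.7 m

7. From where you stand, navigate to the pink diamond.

turn left 123°, forward 5.3 m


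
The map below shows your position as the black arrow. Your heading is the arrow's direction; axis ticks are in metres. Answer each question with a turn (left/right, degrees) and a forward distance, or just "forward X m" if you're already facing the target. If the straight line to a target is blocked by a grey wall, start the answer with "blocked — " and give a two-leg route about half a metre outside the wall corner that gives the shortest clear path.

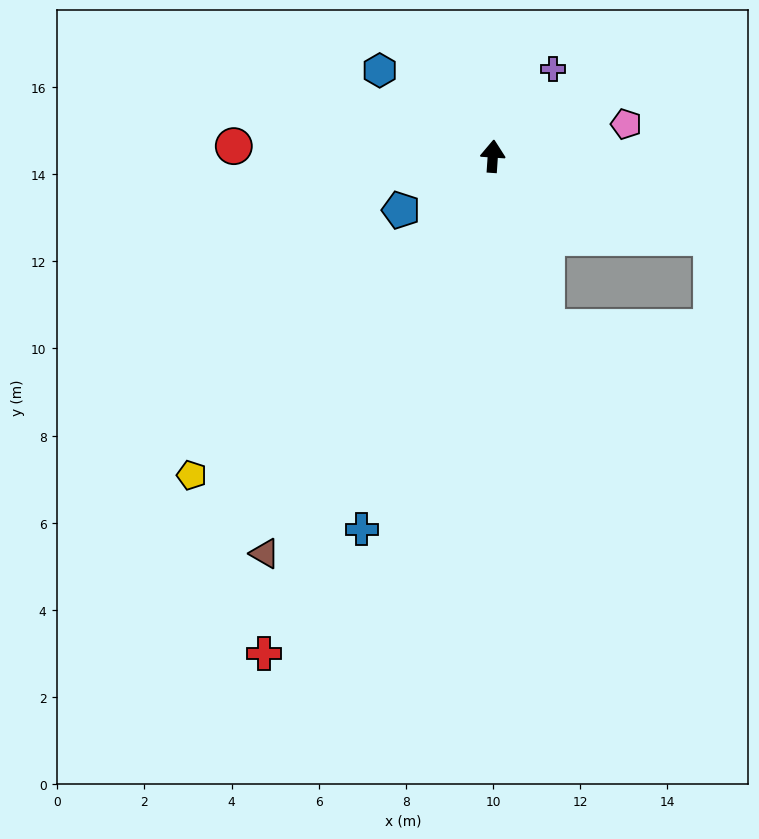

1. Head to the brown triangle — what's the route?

turn left 154°, forward 10.5 m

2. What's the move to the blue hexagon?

turn left 57°, forward 3.3 m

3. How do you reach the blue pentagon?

turn left 124°, forward 2.4 m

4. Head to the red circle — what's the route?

turn left 92°, forward 5.9 m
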